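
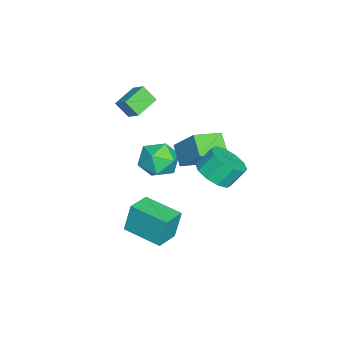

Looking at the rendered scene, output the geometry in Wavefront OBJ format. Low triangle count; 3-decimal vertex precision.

v -3.168 -0.402 -2.865
v -2.621 -1.154 -3.534
v -4.739 -1.366 -3.066
v -4.192 -2.118 -3.735
v -3.95 -2.064 -2.616
v -2.979 -1.469 -2.492
v -4.381 -1.051 -4.108
v -3.41 -0.456 -3.984
v -3.37 -1.556 -4.302
v -3.104 -2.182 -3.38
v -4.256 -0.338 -3.22
v -3.99 -0.964 -2.298
v -3.041 0.94 -1.228
v -2.382 1.984 0.176
v -2.151 1.39 -1.981
v -1.491 2.434 -0.577
v -2.089 -0.234 -0.803
v -1.429 0.81 0.601
v -1.198 0.216 -1.556
v -0.539 1.26 -0.152
v 1.1 -1.282 -3.761
v 0.897 -0.993 -2.231
v 1.893 0.517 -3.995
v 1.69 0.806 -2.465
v 2.27 -1.766 -3.515
v 2.067 -1.477 -1.985
v 3.063 0.033 -3.749
v 2.86 0.322 -2.219
v 0.196 2.014 -0.765
v 0.836 2.751 -1.063
v 0.503 3.423 -0.113
v -0.136 2.686 0.185
v 0.276 2.857 -1.333
v -0.056 3.529 -0.383
v -0.314 2.642 -1.387
v -0.646 3.313 -0.437
v -0.709 2.186 -1.203
v -1.041 2.858 -0.253
v -0.758 1.665 -0.852
v -1.091 2.337 0.098
v -0.443 1.277 -0.467
v -0.776 1.949 0.483
v 0.116 1.171 -0.197
v -0.216 1.843 0.753
v 0.706 1.387 -0.143
v 0.374 2.058 0.807
v 1.101 1.842 -0.327
v 0.769 2.514 0.623
v 1.151 2.363 -0.678
v 0.818 3.035 0.272
v -3.44 -2.664 -0.1
v -3.566 -3.326 0.692
v -4.582 -2.004 0.27
v -4.708 -2.666 1.062
v -2.912 -2.074 0.478
v -3.038 -2.736 1.27
v -4.054 -1.414 0.848
v -4.18 -2.076 1.64
f 1 12 6
f 1 6 2
f 1 2 8
f 1 8 11
f 1 11 12
f 2 6 10
f 6 12 5
f 12 11 3
f 11 8 7
f 8 2 9
f 4 10 5
f 4 5 3
f 4 3 7
f 4 7 9
f 4 9 10
f 5 10 6
f 3 5 12
f 7 3 11
f 9 7 8
f 10 9 2
f 14 16 13
f 17 14 13
f 13 16 15
f 15 17 13
f 14 20 16
f 18 14 17
f 18 20 14
f 16 20 15
f 19 17 15
f 15 20 19
f 19 18 17
f 20 18 19
f 22 24 21
f 25 22 21
f 21 24 23
f 23 25 21
f 22 28 24
f 26 22 25
f 26 28 22
f 24 28 23
f 27 25 23
f 23 28 27
f 27 26 25
f 28 26 27
f 30 29 33
f 30 33 31
f 31 33 34
f 31 34 32
f 33 29 35
f 33 35 34
f 34 35 36
f 34 36 32
f 35 29 37
f 35 37 36
f 36 37 38
f 36 38 32
f 37 29 39
f 37 39 38
f 38 39 40
f 38 40 32
f 39 29 41
f 39 41 40
f 40 41 42
f 40 42 32
f 41 29 43
f 41 43 42
f 42 43 44
f 42 44 32
f 43 29 45
f 43 45 44
f 44 45 46
f 44 46 32
f 45 29 47
f 45 47 46
f 46 47 48
f 46 48 32
f 47 29 49
f 47 49 48
f 48 49 50
f 48 50 32
f 49 29 30
f 49 30 50
f 50 30 31
f 50 31 32
f 52 54 51
f 55 52 51
f 51 54 53
f 53 55 51
f 52 58 54
f 56 52 55
f 56 58 52
f 54 58 53
f 57 55 53
f 53 58 57
f 57 56 55
f 58 56 57



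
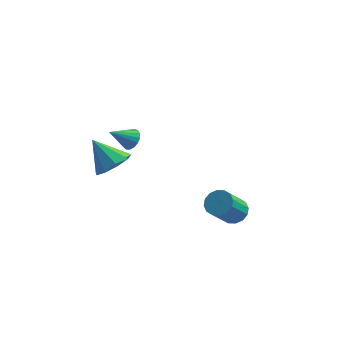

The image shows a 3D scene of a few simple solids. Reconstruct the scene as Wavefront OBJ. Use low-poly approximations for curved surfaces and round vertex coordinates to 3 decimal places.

v 3.549 -1.366 -1.305
v 4.093 -1.851 -1.485
v 3.594 -2.898 -0.175
v 3.051 -2.414 0.005
v 4.255 -1.608 -1.23
v 3.757 -2.656 0.08
v 4.229 -1.301 -0.994
v 3.73 -2.348 0.316
v 4.02 -1.011 -0.842
v 3.521 -2.058 0.468
v 3.685 -0.816 -0.813
v 3.186 -1.864 0.497
v 3.314 -0.769 -0.917
v 2.815 -1.817 0.393
v 3.006 -0.882 -1.125
v 2.507 -1.929 0.185
v 2.843 -1.124 -1.38
v 2.345 -2.172 -0.07
v 2.87 -1.432 -1.616
v 2.371 -2.479 -0.306
v 3.079 -1.722 -1.768
v 2.58 -2.769 -0.458
v 3.414 -1.916 -1.797
v 2.915 -2.964 -0.487
v 3.785 -1.963 -1.693
v 3.286 -3.011 -0.383
v -2.578 -0.748 0.289
v -2.109 -1.495 0.839
v -3.702 -0.452 1.651
v -1.795 -0.869 0.962
v -1.847 -0.186 0.771
v -2.242 0.234 0.354
v -2.794 0.195 -0.093
v -3.245 -0.285 -0.361
v -3.384 -0.982 -0.325
v -3.146 -1.569 -0.001
v -2.642 -1.772 0.458
v -2.874 3.072 -0.66
v -2.397 2.637 -0.524
v -3.786 2.348 0.22
v -2.361 2.861 -0.303
v -2.443 3.132 -0.164
v -2.623 3.39 -0.139
v -2.861 3.575 -0.233
v -3.102 3.645 -0.425
v -3.291 3.584 -0.671
v -3.384 3.406 -0.914
v -3.36 3.151 -1.099
v -3.225 2.878 -1.184
v -3.01 2.65 -1.149
v -2.763 2.518 -1.001
v -2.542 2.514 -0.776
f 2 1 5
f 2 5 3
f 3 5 6
f 3 6 4
f 5 1 7
f 5 7 6
f 6 7 8
f 6 8 4
f 7 1 9
f 7 9 8
f 8 9 10
f 8 10 4
f 9 1 11
f 9 11 10
f 10 11 12
f 10 12 4
f 11 1 13
f 11 13 12
f 12 13 14
f 12 14 4
f 13 1 15
f 13 15 14
f 14 15 16
f 14 16 4
f 15 1 17
f 15 17 16
f 16 17 18
f 16 18 4
f 17 1 19
f 17 19 18
f 18 19 20
f 18 20 4
f 19 1 21
f 19 21 20
f 20 21 22
f 20 22 4
f 21 1 23
f 21 23 22
f 22 23 24
f 22 24 4
f 23 1 25
f 23 25 24
f 24 25 26
f 24 26 4
f 25 1 2
f 25 2 26
f 26 2 3
f 26 3 4
f 28 27 30
f 28 30 29
f 30 27 31
f 30 31 29
f 31 27 32
f 31 32 29
f 32 27 33
f 32 33 29
f 33 27 34
f 33 34 29
f 34 27 35
f 34 35 29
f 35 27 36
f 35 36 29
f 36 27 37
f 36 37 29
f 37 27 28
f 37 28 29
f 39 38 41
f 39 41 40
f 41 38 42
f 41 42 40
f 42 38 43
f 42 43 40
f 43 38 44
f 43 44 40
f 44 38 45
f 44 45 40
f 45 38 46
f 45 46 40
f 46 38 47
f 46 47 40
f 47 38 48
f 47 48 40
f 48 38 49
f 48 49 40
f 49 38 50
f 49 50 40
f 50 38 51
f 50 51 40
f 51 38 52
f 51 52 40
f 52 38 39
f 52 39 40



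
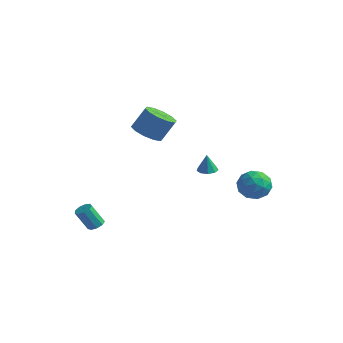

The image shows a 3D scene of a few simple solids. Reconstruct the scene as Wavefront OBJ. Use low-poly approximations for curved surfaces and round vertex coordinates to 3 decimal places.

v 3.151 4.567 -1.963
v 3.769 3.703 -1.976
v 1.771 3.577 -1.704
v 2.389 2.713 -1.717
v 2.455 3.401 -0.911
v 3.307 4.013 -1.071
v 2.233 3.267 -2.609
v 3.085 3.879 -2.769
v 3.201 2.9 -2.375
v 3.338 2.983 -1.325
v 2.202 4.297 -2.355
v 2.339 4.38 -1.305
v 3.581 4.222 -1.992
v 1.959 3.058 -1.688
v 1.998 3.462 -1.214
v 2.361 2.954 -1.222
v 3.31 4.404 -1.46
v 3.673 3.897 -1.467
v 2.901 3.719 -0.842
v 1.867 3.383 -2.213
v 2.23 2.876 -2.22
v 3.179 4.326 -2.458
v 3.542 3.818 -2.466
v 2.639 3.561 -2.838
v 3.61 3.242 -2.234
v 2.799 2.66 -2.082
v 2.707 2.986 -2.607
v 3.209 3.346 -2.701
v 3.691 3.291 -1.617
v 2.88 2.709 -1.465
v 2.919 3.113 -0.991
v 3.42 3.473 -1.085
v 3.357 2.819 -1.852
v 2.66 4.571 -2.215
v 1.849 3.989 -2.063
v 2.12 3.807 -2.595
v 2.621 4.167 -2.689
v 2.741 4.62 -1.598
v 1.93 4.038 -1.446
v 2.331 3.934 -0.979
v 2.833 4.294 -1.073
v 2.183 4.461 -1.828
v -1.602 -0.452 2.514
v -0.973 0.129 1.997
v -0.489 0.773 3.31
v -1.118 0.192 3.826
v -1.511 0.429 2.048
v -1.028 1.072 3.361
v -2.084 0.392 2.278
v -1.6 1.036 3.59
v -2.473 0.033 2.597
v -1.989 0.676 3.91
v -2.529 -0.512 2.884
v -2.045 0.132 4.197
v -2.231 -1.033 3.03
v -1.747 -0.389 4.343
v -1.692 -1.332 2.979
v -1.209 -0.689 4.292
v -1.12 -1.296 2.75
v -0.636 -0.652 4.062
v -0.731 -0.936 2.43
v -0.247 -0.293 3.743
v -0.675 -0.392 2.143
v -0.191 0.252 3.456
v 0.474 2.34 -0.829
v 1.005 2.638 -0.811
v 0.466 2.28 0.349
v 0.689 2.91 -0.799
v 0.272 2.915 -0.801
v -0.051 2.651 -0.817
v -0.128 2.241 -0.838
v 0.076 1.878 -0.855
v 0.466 1.731 -0.86
v 0.86 1.868 -0.851
v 1.073 2.227 -0.831
v -2.663 -3.587 -3.711
v -2.159 -3.648 -3.528
v -2.672 -4.114 -2.266
v -3.177 -4.053 -2.449
v -2.28 -3.308 -3.452
v -2.794 -3.774 -2.19
v -2.581 -3.098 -3.497
v -3.094 -3.564 -2.235
v -2.92 -3.117 -3.642
v -3.434 -3.583 -2.38
v -3.139 -3.356 -3.819
v -3.653 -3.822 -2.557
v -3.135 -3.703 -3.946
v -3.649 -4.169 -2.684
v -2.911 -3.996 -3.963
v -3.424 -4.462 -2.701
v -2.57 -4.097 -3.862
v -3.084 -4.563 -2.6
v -2.273 -3.96 -3.69
v -2.787 -4.426 -2.428
f 1 38 17
f 38 12 41
f 17 41 6
f 38 41 17
f 1 17 13
f 17 6 18
f 13 18 2
f 17 18 13
f 1 13 22
f 13 2 23
f 22 23 8
f 13 23 22
f 1 22 34
f 22 8 37
f 34 37 11
f 22 37 34
f 1 34 38
f 34 11 42
f 38 42 12
f 34 42 38
f 2 18 29
f 18 6 32
f 29 32 10
f 18 32 29
f 6 41 19
f 41 12 40
f 19 40 5
f 41 40 19
f 12 42 39
f 42 11 35
f 39 35 3
f 42 35 39
f 11 37 36
f 37 8 24
f 36 24 7
f 37 24 36
f 8 23 28
f 23 2 25
f 28 25 9
f 23 25 28
f 4 30 16
f 30 10 31
f 16 31 5
f 30 31 16
f 4 16 14
f 16 5 15
f 14 15 3
f 16 15 14
f 4 14 21
f 14 3 20
f 21 20 7
f 14 20 21
f 4 21 26
f 21 7 27
f 26 27 9
f 21 27 26
f 4 26 30
f 26 9 33
f 30 33 10
f 26 33 30
f 5 31 19
f 31 10 32
f 19 32 6
f 31 32 19
f 3 15 39
f 15 5 40
f 39 40 12
f 15 40 39
f 7 20 36
f 20 3 35
f 36 35 11
f 20 35 36
f 9 27 28
f 27 7 24
f 28 24 8
f 27 24 28
f 10 33 29
f 33 9 25
f 29 25 2
f 33 25 29
f 44 43 47
f 44 47 45
f 45 47 48
f 45 48 46
f 47 43 49
f 47 49 48
f 48 49 50
f 48 50 46
f 49 43 51
f 49 51 50
f 50 51 52
f 50 52 46
f 51 43 53
f 51 53 52
f 52 53 54
f 52 54 46
f 53 43 55
f 53 55 54
f 54 55 56
f 54 56 46
f 55 43 57
f 55 57 56
f 56 57 58
f 56 58 46
f 57 43 59
f 57 59 58
f 58 59 60
f 58 60 46
f 59 43 61
f 59 61 60
f 60 61 62
f 60 62 46
f 61 43 63
f 61 63 62
f 62 63 64
f 62 64 46
f 63 43 44
f 63 44 64
f 64 44 45
f 64 45 46
f 66 65 68
f 66 68 67
f 68 65 69
f 68 69 67
f 69 65 70
f 69 70 67
f 70 65 71
f 70 71 67
f 71 65 72
f 71 72 67
f 72 65 73
f 72 73 67
f 73 65 74
f 73 74 67
f 74 65 75
f 74 75 67
f 75 65 66
f 75 66 67
f 77 76 80
f 77 80 78
f 78 80 81
f 78 81 79
f 80 76 82
f 80 82 81
f 81 82 83
f 81 83 79
f 82 76 84
f 82 84 83
f 83 84 85
f 83 85 79
f 84 76 86
f 84 86 85
f 85 86 87
f 85 87 79
f 86 76 88
f 86 88 87
f 87 88 89
f 87 89 79
f 88 76 90
f 88 90 89
f 89 90 91
f 89 91 79
f 90 76 92
f 90 92 91
f 91 92 93
f 91 93 79
f 92 76 94
f 92 94 93
f 93 94 95
f 93 95 79
f 94 76 77
f 94 77 95
f 95 77 78
f 95 78 79



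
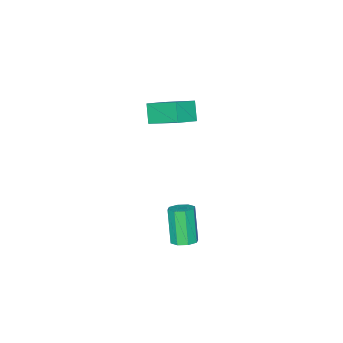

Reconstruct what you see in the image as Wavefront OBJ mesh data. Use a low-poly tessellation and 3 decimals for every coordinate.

v -1.937 -1.442 2.327
v -2.314 -1.966 3.168
v -2.191 0.154 3.206
v -2.568 -0.37 4.048
v -0.892 -1.51 2.752
v -1.269 -2.034 3.594
v -1.146 0.086 3.632
v -1.523 -0.438 4.473
v 0.177 1.909 -2.48
v 0.718 1.629 -2.452
v 0.304 0.991 -0.832
v -0.237 1.271 -0.86
v 0.732 2.062 -2.278
v 0.318 1.423 -0.658
v 0.421 2.405 -2.222
v 0.006 1.767 -0.602
v -0.033 2.458 -2.318
v -0.448 1.82 -0.697
v -0.364 2.189 -2.508
v -0.778 1.551 -0.888
v -0.378 1.757 -2.682
v -0.792 1.118 -1.062
v -0.066 1.413 -2.738
v -0.481 0.775 -1.118
v 0.388 1.36 -2.643
v -0.027 0.722 -1.022
f 2 4 1
f 5 2 1
f 1 4 3
f 3 5 1
f 2 8 4
f 6 2 5
f 6 8 2
f 4 8 3
f 7 5 3
f 3 8 7
f 7 6 5
f 8 6 7
f 10 9 13
f 10 13 11
f 11 13 14
f 11 14 12
f 13 9 15
f 13 15 14
f 14 15 16
f 14 16 12
f 15 9 17
f 15 17 16
f 16 17 18
f 16 18 12
f 17 9 19
f 17 19 18
f 18 19 20
f 18 20 12
f 19 9 21
f 19 21 20
f 20 21 22
f 20 22 12
f 21 9 23
f 21 23 22
f 22 23 24
f 22 24 12
f 23 9 25
f 23 25 24
f 24 25 26
f 24 26 12
f 25 9 10
f 25 10 26
f 26 10 11
f 26 11 12



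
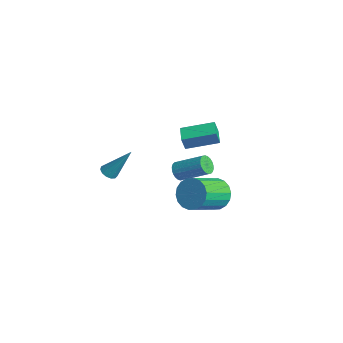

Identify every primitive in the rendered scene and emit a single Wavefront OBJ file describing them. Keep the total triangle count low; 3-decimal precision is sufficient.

v 3.545 -0.957 -1.845
v 3.951 -1.284 -2.663
v 4.541 -2.93 -1.713
v 4.135 -2.603 -0.895
v 4.272 -1.062 -2.479
v 4.862 -2.708 -1.529
v 4.449 -0.82 -2.168
v 5.039 -2.466 -1.219
v 4.447 -0.604 -1.794
v 5.037 -2.25 -0.845
v 4.267 -0.459 -1.43
v 4.857 -2.105 -0.48
v 3.943 -0.412 -1.148
v 4.533 -2.058 -0.198
v 3.541 -0.473 -1.004
v 4.131 -2.119 -0.054
v 3.139 -0.63 -1.027
v 3.729 -2.276 -0.077
v 2.818 -0.852 -1.211
v 3.408 -2.498 -0.261
v 2.641 -1.094 -1.521
v 3.231 -2.74 -0.572
v 2.643 -1.31 -1.895
v 3.233 -2.956 -0.946
v 2.823 -1.455 -2.26
v 3.413 -3.101 -1.31
v 3.147 -1.502 -2.542
v 3.737 -3.148 -1.592
v 3.549 -1.441 -2.686
v 4.139 -3.087 -1.736
v -3.047 -3.99 -3.652
v -2.614 -3.817 -3.925
v -2.333 -2.99 -1.888
v -2.828 -3.604 -3.96
v -3.112 -3.513 -3.896
v -3.374 -3.574 -3.756
v -3.533 -3.766 -3.582
v -3.538 -4.03 -3.431
v -3.386 -4.281 -3.35
v -3.127 -4.44 -3.365
v -2.842 -4.456 -3.471
v -2.623 -4.324 -3.635
v -2.538 -4.086 -3.804
v -1.134 -0.819 -3.298
v -0.959 -0.562 -3.823
v 0.148 0.555 -2.907
v -0.026 0.299 -2.382
v -1.145 -0.425 -3.764
v -0.038 0.692 -2.848
v -1.329 -0.349 -3.635
v -0.222 0.768 -2.719
v -1.484 -0.344 -3.454
v -0.377 0.773 -2.538
v -1.585 -0.411 -3.249
v -0.478 0.706 -2.333
v -1.618 -0.541 -3.052
v -0.511 0.576 -2.136
v -1.576 -0.712 -2.892
v -0.469 0.405 -1.976
v -1.468 -0.9 -2.794
v -0.361 0.217 -1.878
v -1.308 -1.075 -2.773
v -0.201 0.042 -1.857
v -1.122 -1.212 -2.832
v -0.015 -0.095 -1.916
v -0.938 -1.288 -2.961
v 0.169 -0.171 -2.045
v -0.783 -1.293 -3.142
v 0.324 -0.176 -2.226
v -0.682 -1.226 -3.347
v 0.425 -0.109 -2.431
v -0.649 -1.096 -3.544
v 0.458 0.021 -2.628
v -0.691 -0.925 -3.704
v 0.416 0.192 -2.788
v -0.799 -0.737 -3.802
v 0.308 0.38 -2.886
v -0.316 -0.89 -0.043
v -0.26 -1.139 0.757
v 0.409 0.717 0.407
v 0.465 0.468 1.207
v 0.635 -1.268 -0.227
v 0.691 -1.517 0.573
v 1.36 0.339 0.223
v 1.416 0.09 1.023
f 2 1 5
f 2 5 3
f 3 5 6
f 3 6 4
f 5 1 7
f 5 7 6
f 6 7 8
f 6 8 4
f 7 1 9
f 7 9 8
f 8 9 10
f 8 10 4
f 9 1 11
f 9 11 10
f 10 11 12
f 10 12 4
f 11 1 13
f 11 13 12
f 12 13 14
f 12 14 4
f 13 1 15
f 13 15 14
f 14 15 16
f 14 16 4
f 15 1 17
f 15 17 16
f 16 17 18
f 16 18 4
f 17 1 19
f 17 19 18
f 18 19 20
f 18 20 4
f 19 1 21
f 19 21 20
f 20 21 22
f 20 22 4
f 21 1 23
f 21 23 22
f 22 23 24
f 22 24 4
f 23 1 25
f 23 25 24
f 24 25 26
f 24 26 4
f 25 1 27
f 25 27 26
f 26 27 28
f 26 28 4
f 27 1 29
f 27 29 28
f 28 29 30
f 28 30 4
f 29 1 2
f 29 2 30
f 30 2 3
f 30 3 4
f 32 31 34
f 32 34 33
f 34 31 35
f 34 35 33
f 35 31 36
f 35 36 33
f 36 31 37
f 36 37 33
f 37 31 38
f 37 38 33
f 38 31 39
f 38 39 33
f 39 31 40
f 39 40 33
f 40 31 41
f 40 41 33
f 41 31 42
f 41 42 33
f 42 31 43
f 42 43 33
f 43 31 32
f 43 32 33
f 45 44 48
f 45 48 46
f 46 48 49
f 46 49 47
f 48 44 50
f 48 50 49
f 49 50 51
f 49 51 47
f 50 44 52
f 50 52 51
f 51 52 53
f 51 53 47
f 52 44 54
f 52 54 53
f 53 54 55
f 53 55 47
f 54 44 56
f 54 56 55
f 55 56 57
f 55 57 47
f 56 44 58
f 56 58 57
f 57 58 59
f 57 59 47
f 58 44 60
f 58 60 59
f 59 60 61
f 59 61 47
f 60 44 62
f 60 62 61
f 61 62 63
f 61 63 47
f 62 44 64
f 62 64 63
f 63 64 65
f 63 65 47
f 64 44 66
f 64 66 65
f 65 66 67
f 65 67 47
f 66 44 68
f 66 68 67
f 67 68 69
f 67 69 47
f 68 44 70
f 68 70 69
f 69 70 71
f 69 71 47
f 70 44 72
f 70 72 71
f 71 72 73
f 71 73 47
f 72 44 74
f 72 74 73
f 73 74 75
f 73 75 47
f 74 44 76
f 74 76 75
f 75 76 77
f 75 77 47
f 76 44 45
f 76 45 77
f 77 45 46
f 77 46 47
f 79 81 78
f 82 79 78
f 78 81 80
f 80 82 78
f 79 85 81
f 83 79 82
f 83 85 79
f 81 85 80
f 84 82 80
f 80 85 84
f 84 83 82
f 85 83 84



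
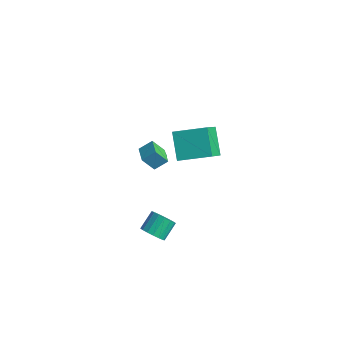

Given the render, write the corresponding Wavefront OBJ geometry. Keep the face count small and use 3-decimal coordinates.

v 1.05 -3.591 -4.022
v 1.471 -3.152 -4.51
v 1.291 -2.151 -3.767
v 0.87 -2.589 -3.278
v 1.122 -3.119 -4.639
v 0.942 -2.118 -3.896
v 0.757 -3.194 -4.626
v 0.576 -2.193 -3.883
v 0.458 -3.36 -4.475
v 0.278 -2.359 -3.731
v 0.296 -3.579 -4.22
v 0.116 -2.578 -3.476
v 0.306 -3.801 -3.919
v 0.126 -2.799 -3.176
v 0.487 -3.974 -3.642
v 0.306 -2.973 -2.899
v 0.796 -4.059 -3.452
v 0.616 -3.058 -2.709
v 1.164 -4.037 -3.393
v 0.984 -3.036 -2.649
v 1.506 -3.913 -3.477
v 1.326 -2.912 -2.734
v 1.743 -3.715 -3.686
v 1.563 -2.714 -2.943
v 1.822 -3.488 -3.972
v 1.642 -2.487 -3.229
v 1.724 -3.285 -4.27
v 1.543 -2.284 -3.526
v 0.524 -4.022 4.046
v 0.879 -3.365 4.582
v 0.925 -3.5 3.14
v 1.28 -2.842 3.676
v 1.4 -4.558 4.124
v 1.755 -3.9 4.66
v 1.801 -4.035 3.218
v 2.156 -3.378 3.754
v 0.367 -1.123 0.663
v -0.84 -0.401 1.91
v -0.371 0.231 -0.835
v -1.578 0.953 0.412
v 1.738 0.227 1.208
v 0.531 0.949 2.455
v 1 1.581 -0.29
v -0.207 2.303 0.957
v -0.074 -2.328 1.527
v 0.453 -2.689 1.484
v -0.046 -2.432 2.733
v 0.555 -2.444 1.502
v 0.548 -2.179 1.525
v 0.434 -1.94 1.549
v 0.231 -1.768 1.568
v -0.024 -1.693 1.581
v -0.287 -1.728 1.584
v -0.514 -1.866 1.577
v -0.665 -2.085 1.562
v -0.714 -2.346 1.541
v -0.652 -2.604 1.518
v -0.49 -2.814 1.496
v -0.257 -2.94 1.479
v 0.009 -2.96 1.471
v 0.259 -2.872 1.473
f 2 1 5
f 2 5 3
f 3 5 6
f 3 6 4
f 5 1 7
f 5 7 6
f 6 7 8
f 6 8 4
f 7 1 9
f 7 9 8
f 8 9 10
f 8 10 4
f 9 1 11
f 9 11 10
f 10 11 12
f 10 12 4
f 11 1 13
f 11 13 12
f 12 13 14
f 12 14 4
f 13 1 15
f 13 15 14
f 14 15 16
f 14 16 4
f 15 1 17
f 15 17 16
f 16 17 18
f 16 18 4
f 17 1 19
f 17 19 18
f 18 19 20
f 18 20 4
f 19 1 21
f 19 21 20
f 20 21 22
f 20 22 4
f 21 1 23
f 21 23 22
f 22 23 24
f 22 24 4
f 23 1 25
f 23 25 24
f 24 25 26
f 24 26 4
f 25 1 27
f 25 27 26
f 26 27 28
f 26 28 4
f 27 1 2
f 27 2 28
f 28 2 3
f 28 3 4
f 30 32 29
f 33 30 29
f 29 32 31
f 31 33 29
f 30 36 32
f 34 30 33
f 34 36 30
f 32 36 31
f 35 33 31
f 31 36 35
f 35 34 33
f 36 34 35
f 38 40 37
f 41 38 37
f 37 40 39
f 39 41 37
f 38 44 40
f 42 38 41
f 42 44 38
f 40 44 39
f 43 41 39
f 39 44 43
f 43 42 41
f 44 42 43
f 46 45 48
f 46 48 47
f 48 45 49
f 48 49 47
f 49 45 50
f 49 50 47
f 50 45 51
f 50 51 47
f 51 45 52
f 51 52 47
f 52 45 53
f 52 53 47
f 53 45 54
f 53 54 47
f 54 45 55
f 54 55 47
f 55 45 56
f 55 56 47
f 56 45 57
f 56 57 47
f 57 45 58
f 57 58 47
f 58 45 59
f 58 59 47
f 59 45 60
f 59 60 47
f 60 45 61
f 60 61 47
f 61 45 46
f 61 46 47



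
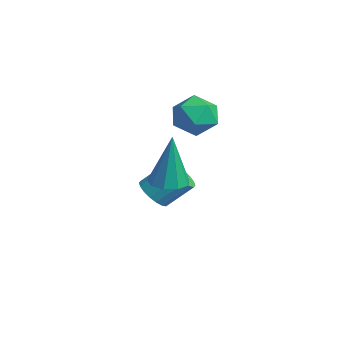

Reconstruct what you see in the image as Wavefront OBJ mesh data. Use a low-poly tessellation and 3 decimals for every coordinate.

v 2.959 -1.714 1.607
v 3.566 -1.662 1.577
v 3.041 -1.626 3.433
v 3.39 -1.284 1.567
v 3.012 -1.107 1.575
v 2.609 -1.214 1.599
v 2.37 -1.555 1.626
v 2.406 -1.97 1.644
v 2.701 -2.266 1.645
v 3.116 -2.303 1.628
v 3.458 -2.065 1.601
v 0.46 0.619 2.399
v 1.199 0.568 2.753
v 0.041 -0.408 3.127
v 0.78 -0.459 3.481
v 0.291 0.181 3.64
v 0.55 0.816 3.19
v 0.69 -0.656 2.69
v 0.949 -0.021 2.24
v 1.34 -0.219 2.933
v 1.094 0.298 3.52
v 0.146 -0.138 2.36
v -0.1 0.379 2.947
v -0.683 -0.768 -0.885
v -0.157 -1.096 -0.727
v 0.109 -0.28 0.084
v -0.417 0.048 -0.075
v -0.063 -0.922 -0.932
v 0.202 -0.107 -0.122
v -0.093 -0.718 -1.128
v 0.172 0.098 -0.318
v -0.239 -0.523 -1.276
v 0.026 0.292 -0.466
v -0.473 -0.377 -1.347
v -0.208 0.438 -0.537
v -0.749 -0.308 -1.326
v -0.484 0.507 -0.516
v -1.011 -0.331 -1.218
v -0.746 0.485 -0.407
v -1.209 -0.44 -1.044
v -0.943 0.376 -0.233
v -1.302 -0.613 -0.838
v -1.037 0.202 -0.028
v -1.272 -0.818 -0.642
v -1.007 -0.002 0.168
v -1.126 -1.012 -0.494
v -0.861 -0.197 0.316
v -0.892 -1.158 -0.423
v -0.627 -0.343 0.387
v -0.616 -1.227 -0.444
v -0.351 -0.412 0.366
v -0.354 -1.205 -0.553
v -0.089 -0.389 0.258
f 2 1 4
f 2 4 3
f 4 1 5
f 4 5 3
f 5 1 6
f 5 6 3
f 6 1 7
f 6 7 3
f 7 1 8
f 7 8 3
f 8 1 9
f 8 9 3
f 9 1 10
f 9 10 3
f 10 1 11
f 10 11 3
f 11 1 2
f 11 2 3
f 12 23 17
f 12 17 13
f 12 13 19
f 12 19 22
f 12 22 23
f 13 17 21
f 17 23 16
f 23 22 14
f 22 19 18
f 19 13 20
f 15 21 16
f 15 16 14
f 15 14 18
f 15 18 20
f 15 20 21
f 16 21 17
f 14 16 23
f 18 14 22
f 20 18 19
f 21 20 13
f 25 24 28
f 25 28 26
f 26 28 29
f 26 29 27
f 28 24 30
f 28 30 29
f 29 30 31
f 29 31 27
f 30 24 32
f 30 32 31
f 31 32 33
f 31 33 27
f 32 24 34
f 32 34 33
f 33 34 35
f 33 35 27
f 34 24 36
f 34 36 35
f 35 36 37
f 35 37 27
f 36 24 38
f 36 38 37
f 37 38 39
f 37 39 27
f 38 24 40
f 38 40 39
f 39 40 41
f 39 41 27
f 40 24 42
f 40 42 41
f 41 42 43
f 41 43 27
f 42 24 44
f 42 44 43
f 43 44 45
f 43 45 27
f 44 24 46
f 44 46 45
f 45 46 47
f 45 47 27
f 46 24 48
f 46 48 47
f 47 48 49
f 47 49 27
f 48 24 50
f 48 50 49
f 49 50 51
f 49 51 27
f 50 24 52
f 50 52 51
f 51 52 53
f 51 53 27
f 52 24 25
f 52 25 53
f 53 25 26
f 53 26 27



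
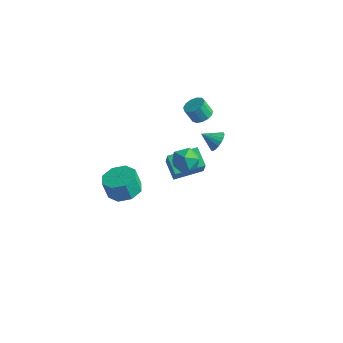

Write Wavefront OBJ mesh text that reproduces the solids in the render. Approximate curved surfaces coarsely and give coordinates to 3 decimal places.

v -3.734 1.976 -3.977
v -3.228 1.437 -2.638
v -2.632 3.511 -3.776
v -2.126 2.972 -2.437
v -2.714 1.328 -4.623
v -2.208 0.789 -3.284
v -1.612 2.863 -4.422
v -1.106 2.324 -3.083
v -1.18 3.689 -1.92
v -0.914 3.991 -1.311
v -2.08 3.271 -1.32
v -1.104 4.226 -1.431
v -1.308 4.355 -1.649
v -1.488 4.351 -1.92
v -1.606 4.217 -2.191
v -1.64 3.978 -2.408
v -1.583 3.682 -2.529
v -1.446 3.387 -2.529
v -1.256 3.152 -2.409
v -1.052 3.024 -2.192
v -0.872 3.027 -1.921
v -0.754 3.162 -1.65
v -0.72 3.401 -1.432
v -0.777 3.697 -1.311
v -2.523 4.027 -0.39
v -1.91 4.151 -0.055
v -2.383 3.957 0.885
v -2.997 3.833 0.55
v -2.099 4.503 -0.078
v -2.572 4.309 0.862
v -2.423 4.704 -0.2
v -2.896 4.51 0.74
v -2.779 4.689 -0.382
v -3.252 4.495 0.558
v -3.054 4.465 -0.567
v -3.527 4.271 0.373
v -3.16 4.101 -0.695
v -3.633 3.907 0.245
v -3.064 3.714 -0.727
v -3.538 3.52 0.213
v -2.797 3.426 -0.652
v -3.27 3.232 0.288
v -2.442 3.329 -0.493
v -2.916 3.135 0.447
v -2.114 3.454 -0.302
v -2.587 3.26 0.638
v -1.915 3.76 -0.139
v -2.389 3.566 0.801
v -0.802 -1.495 0.885
v -0.237 -0.857 0.524
v 0.157 -1.703 2.016
v 0.722 -1.065 1.655
v -0.093 -0.812 2.014
v -0.686 -0.684 1.315
v 0.606 -1.876 1.225
v 0.013 -1.748 0.526
v 0.632 -1.092 0.734
v 0.2 -0.435 1.221
v -0.28 -2.125 1.319
v -0.712 -1.468 1.806
v -2.428 -3.843 -0.836
v -1.556 -4.378 -0.65
v -1.88 -4.491 0.542
v -2.752 -3.957 0.356
v -1.46 -3.594 -0.549
v -1.784 -3.708 0.643
v -1.931 -2.957 -0.617
v -2.255 -3.07 0.575
v -2.694 -2.838 -0.812
v -3.017 -2.951 0.379
v -3.3 -3.309 -1.022
v -3.624 -3.422 0.17
v -3.396 -4.092 -1.123
v -3.72 -4.206 0.069
v -2.925 -4.73 -1.055
v -3.249 -4.843 0.137
v -2.163 -4.849 -0.859
v -2.486 -4.962 0.332
f 2 4 1
f 5 2 1
f 1 4 3
f 3 5 1
f 2 8 4
f 6 2 5
f 6 8 2
f 4 8 3
f 7 5 3
f 3 8 7
f 7 6 5
f 8 6 7
f 10 9 12
f 10 12 11
f 12 9 13
f 12 13 11
f 13 9 14
f 13 14 11
f 14 9 15
f 14 15 11
f 15 9 16
f 15 16 11
f 16 9 17
f 16 17 11
f 17 9 18
f 17 18 11
f 18 9 19
f 18 19 11
f 19 9 20
f 19 20 11
f 20 9 21
f 20 21 11
f 21 9 22
f 21 22 11
f 22 9 23
f 22 23 11
f 23 9 24
f 23 24 11
f 24 9 10
f 24 10 11
f 26 25 29
f 26 29 27
f 27 29 30
f 27 30 28
f 29 25 31
f 29 31 30
f 30 31 32
f 30 32 28
f 31 25 33
f 31 33 32
f 32 33 34
f 32 34 28
f 33 25 35
f 33 35 34
f 34 35 36
f 34 36 28
f 35 25 37
f 35 37 36
f 36 37 38
f 36 38 28
f 37 25 39
f 37 39 38
f 38 39 40
f 38 40 28
f 39 25 41
f 39 41 40
f 40 41 42
f 40 42 28
f 41 25 43
f 41 43 42
f 42 43 44
f 42 44 28
f 43 25 45
f 43 45 44
f 44 45 46
f 44 46 28
f 45 25 47
f 45 47 46
f 46 47 48
f 46 48 28
f 47 25 26
f 47 26 48
f 48 26 27
f 48 27 28
f 49 60 54
f 49 54 50
f 49 50 56
f 49 56 59
f 49 59 60
f 50 54 58
f 54 60 53
f 60 59 51
f 59 56 55
f 56 50 57
f 52 58 53
f 52 53 51
f 52 51 55
f 52 55 57
f 52 57 58
f 53 58 54
f 51 53 60
f 55 51 59
f 57 55 56
f 58 57 50
f 62 61 65
f 62 65 63
f 63 65 66
f 63 66 64
f 65 61 67
f 65 67 66
f 66 67 68
f 66 68 64
f 67 61 69
f 67 69 68
f 68 69 70
f 68 70 64
f 69 61 71
f 69 71 70
f 70 71 72
f 70 72 64
f 71 61 73
f 71 73 72
f 72 73 74
f 72 74 64
f 73 61 75
f 73 75 74
f 74 75 76
f 74 76 64
f 75 61 77
f 75 77 76
f 76 77 78
f 76 78 64
f 77 61 62
f 77 62 78
f 78 62 63
f 78 63 64



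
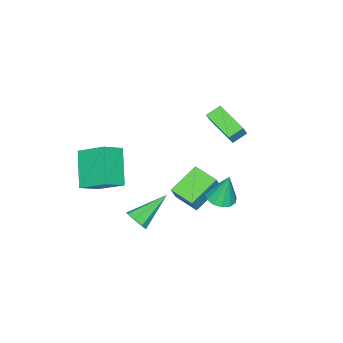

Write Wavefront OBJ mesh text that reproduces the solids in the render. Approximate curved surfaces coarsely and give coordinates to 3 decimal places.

v 0.098 2.421 -0.087
v 0.783 2.091 0.033
v -0.018 2.799 1.607
v 0.862 2.508 -0.055
v 0.699 2.898 -0.153
v 0.344 3.136 -0.23
v -0.088 3.147 -0.262
v -0.462 2.928 -0.239
v -0.658 2.547 -0.167
v -0.614 2.127 -0.07
v -0.344 1.799 0.022
v 0.066 1.669 0.078
v 0.486 1.778 0.083
v -3.802 -1.097 1.438
v -4.537 -0.756 1.851
v -3.209 0.735 0.98
v -3.944 1.077 1.394
v -3.396 -1.057 2.126
v -4.131 -0.715 2.54
v -2.803 0.776 1.669
v -3.538 1.117 2.082
v 1.435 -4.196 0.86
v 1.273 -2.657 1.855
v 2.665 -3.13 -0.589
v 2.503 -1.59 0.406
v 2.477 -4.51 1.514
v 2.315 -2.97 2.509
v 3.707 -3.443 0.065
v 3.545 -1.904 1.06
v 2.979 -0.538 -1.444
v 3.36 -0.33 -0.92
v 1.241 -0.002 -0.396
v 3.269 0.05 -1.264
v 3.009 0.086 -1.713
v 2.732 -0.244 -2.005
v 2.599 -0.746 -1.968
v 2.689 -1.126 -1.625
v 2.949 -1.162 -1.175
v 3.227 -0.832 -0.884
v -1.188 0.226 -0.314
v -0.656 0.321 0.655
v -1.049 1.593 -0.524
v -0.517 1.688 0.446
v 0.417 -0.068 -1.166
v 0.949 0.027 -0.196
v 0.556 1.299 -1.375
v 1.088 1.394 -0.406
f 2 1 4
f 2 4 3
f 4 1 5
f 4 5 3
f 5 1 6
f 5 6 3
f 6 1 7
f 6 7 3
f 7 1 8
f 7 8 3
f 8 1 9
f 8 9 3
f 9 1 10
f 9 10 3
f 10 1 11
f 10 11 3
f 11 1 12
f 11 12 3
f 12 1 13
f 12 13 3
f 13 1 2
f 13 2 3
f 15 17 14
f 18 15 14
f 14 17 16
f 16 18 14
f 15 21 17
f 19 15 18
f 19 21 15
f 17 21 16
f 20 18 16
f 16 21 20
f 20 19 18
f 21 19 20
f 23 25 22
f 26 23 22
f 22 25 24
f 24 26 22
f 23 29 25
f 27 23 26
f 27 29 23
f 25 29 24
f 28 26 24
f 24 29 28
f 28 27 26
f 29 27 28
f 31 30 33
f 31 33 32
f 33 30 34
f 33 34 32
f 34 30 35
f 34 35 32
f 35 30 36
f 35 36 32
f 36 30 37
f 36 37 32
f 37 30 38
f 37 38 32
f 38 30 39
f 38 39 32
f 39 30 31
f 39 31 32
f 41 43 40
f 44 41 40
f 40 43 42
f 42 44 40
f 41 47 43
f 45 41 44
f 45 47 41
f 43 47 42
f 46 44 42
f 42 47 46
f 46 45 44
f 47 45 46



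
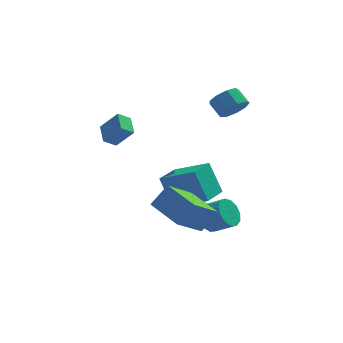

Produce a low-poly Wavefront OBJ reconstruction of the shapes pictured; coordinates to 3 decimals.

v 2.26 0.513 -3.978
v 2.801 1.063 -4.402
v 3.821 0.596 -3.706
v 3.28 0.047 -3.282
v 2.64 1.307 -4.002
v 3.66 0.84 -3.306
v 2.358 1.299 -3.594
v 3.378 0.832 -2.898
v 2.045 1.042 -3.308
v 3.065 0.575 -2.612
v 1.8 0.617 -3.235
v 2.82 0.15 -2.539
v 1.702 0.159 -3.398
v 2.721 -0.308 -2.701
v 1.78 -0.186 -3.744
v 2.8 -0.653 -3.048
v 2.011 -0.31 -4.166
v 3.031 -0.776 -3.47
v 2.321 -0.171 -4.527
v 3.341 -0.638 -3.831
v 2.612 0.184 -4.714
v 3.632 -0.283 -4.018
v 2.791 0.644 -4.668
v 3.811 0.177 -3.972
v 0.616 0.362 -3.383
v -0.593 -0.924 -2.086
v 1.442 0.71 -2.269
v 0.233 -0.576 -0.972
v 1.867 -1.244 -3.808
v 0.658 -2.53 -2.511
v 2.693 -0.896 -2.694
v 1.484 -2.182 -1.397
v 3.629 3.332 2.221
v 4.195 3.175 2.862
v 3.678 3.832 3.48
v 3.111 3.988 2.839
v 4.383 3.633 2.533
v 3.865 4.29 3.151
v 4.218 3.95 2.057
v 3.7 4.607 2.675
v 3.777 3.978 1.658
v 3.259 4.635 2.276
v 3.267 3.703 1.523
v 2.749 4.36 2.141
v 2.926 3.255 1.714
v 2.408 3.911 2.332
v 2.914 2.842 2.143
v 2.396 3.499 2.761
v 3.237 2.658 2.608
v 2.719 3.315 3.226
v 3.743 2.79 2.892
v 3.225 3.447 3.51
v -2.865 0.904 1.333
v -3.036 2.002 1.758
v -2.245 1.179 0.872
v -2.417 2.277 1.298
v -1.983 0.643 2.362
v -2.155 1.741 2.788
v -1.364 0.918 1.902
v -1.535 2.016 2.327
v 0.53 2.334 -4.261
v -0.132 2.919 -2.5
v 1.315 3.818 -4.458
v 0.653 4.403 -2.698
v 2.267 1.537 -3.342
v 1.605 2.122 -1.582
v 3.052 3.021 -3.54
v 2.39 3.606 -1.779
f 2 1 5
f 2 5 3
f 3 5 6
f 3 6 4
f 5 1 7
f 5 7 6
f 6 7 8
f 6 8 4
f 7 1 9
f 7 9 8
f 8 9 10
f 8 10 4
f 9 1 11
f 9 11 10
f 10 11 12
f 10 12 4
f 11 1 13
f 11 13 12
f 12 13 14
f 12 14 4
f 13 1 15
f 13 15 14
f 14 15 16
f 14 16 4
f 15 1 17
f 15 17 16
f 16 17 18
f 16 18 4
f 17 1 19
f 17 19 18
f 18 19 20
f 18 20 4
f 19 1 21
f 19 21 20
f 20 21 22
f 20 22 4
f 21 1 23
f 21 23 22
f 22 23 24
f 22 24 4
f 23 1 2
f 23 2 24
f 24 2 3
f 24 3 4
f 26 28 25
f 29 26 25
f 25 28 27
f 27 29 25
f 26 32 28
f 30 26 29
f 30 32 26
f 28 32 27
f 31 29 27
f 27 32 31
f 31 30 29
f 32 30 31
f 34 33 37
f 34 37 35
f 35 37 38
f 35 38 36
f 37 33 39
f 37 39 38
f 38 39 40
f 38 40 36
f 39 33 41
f 39 41 40
f 40 41 42
f 40 42 36
f 41 33 43
f 41 43 42
f 42 43 44
f 42 44 36
f 43 33 45
f 43 45 44
f 44 45 46
f 44 46 36
f 45 33 47
f 45 47 46
f 46 47 48
f 46 48 36
f 47 33 49
f 47 49 48
f 48 49 50
f 48 50 36
f 49 33 51
f 49 51 50
f 50 51 52
f 50 52 36
f 51 33 34
f 51 34 52
f 52 34 35
f 52 35 36
f 54 56 53
f 57 54 53
f 53 56 55
f 55 57 53
f 54 60 56
f 58 54 57
f 58 60 54
f 56 60 55
f 59 57 55
f 55 60 59
f 59 58 57
f 60 58 59
f 62 64 61
f 65 62 61
f 61 64 63
f 63 65 61
f 62 68 64
f 66 62 65
f 66 68 62
f 64 68 63
f 67 65 63
f 63 68 67
f 67 66 65
f 68 66 67



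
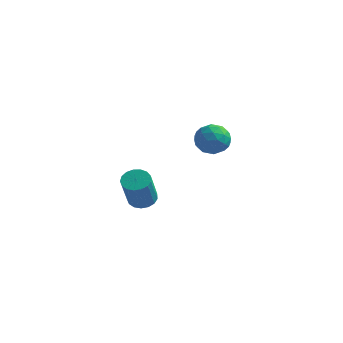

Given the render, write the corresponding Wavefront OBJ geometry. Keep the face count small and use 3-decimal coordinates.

v -3.031 3.396 -3.921
v -2.51 3.781 -3.748
v -2.388 2.908 -2.167
v -2.909 2.524 -2.339
v -2.764 3.943 -3.639
v -2.643 3.07 -2.058
v -3.08 3.98 -3.595
v -2.958 3.107 -2.014
v -3.384 3.883 -3.625
v -3.262 3.01 -2.044
v -3.607 3.675 -3.723
v -3.486 2.802 -2.142
v -3.698 3.403 -3.866
v -3.577 2.53 -2.285
v -3.637 3.129 -4.021
v -3.515 2.256 -2.44
v -3.436 2.917 -4.154
v -3.315 2.044 -2.573
v -3.143 2.814 -4.233
v -3.021 1.942 -2.652
v -2.824 2.845 -4.241
v -2.702 1.973 -2.66
v -2.552 3.002 -4.175
v -2.431 2.13 -2.594
v -2.39 3.25 -4.051
v -2.269 2.377 -2.47
v -2.375 3.531 -3.897
v -2.253 2.658 -2.316
v 1.288 1.186 2.421
v 1.789 1.282 1.806
v 1.151 -0.062 2.114
v 1.652 0.034 1.499
v 1.926 0.075 2.248
v 2.011 0.846 2.438
v 0.929 0.374 1.482
v 1.014 1.145 1.672
v 1.567 0.78 1.226
v 2.184 0.596 1.699
v 0.756 0.624 2.221
v 1.373 0.44 2.694
v 1.551 1.344 2.141
v 1.389 -0.124 1.779
v 1.55 -0.1 2.22
v 1.845 -0.043 1.858
v 1.681 1.087 2.512
v 1.976 1.144 2.151
v 2.056 0.434 2.41
v 0.964 0.076 1.769
v 1.259 0.133 1.408
v 1.095 1.263 2.062
v 1.39 1.32 1.7
v 0.884 0.786 1.51
v 1.715 1.105 1.438
v 1.634 0.372 1.257
v 1.209 0.571 1.247
v 1.259 1.025 1.359
v 2.077 0.997 1.717
v 1.996 0.263 1.536
v 2.158 0.287 1.976
v 2.208 0.74 2.088
v 1.947 0.702 1.375
v 0.944 0.957 2.384
v 0.863 0.223 2.203
v 0.732 0.48 1.832
v 0.782 0.933 1.944
v 1.306 0.848 2.663
v 1.225 0.115 2.482
v 1.681 0.195 2.561
v 1.731 0.649 2.673
v 0.993 0.518 2.545
f 2 1 5
f 2 5 3
f 3 5 6
f 3 6 4
f 5 1 7
f 5 7 6
f 6 7 8
f 6 8 4
f 7 1 9
f 7 9 8
f 8 9 10
f 8 10 4
f 9 1 11
f 9 11 10
f 10 11 12
f 10 12 4
f 11 1 13
f 11 13 12
f 12 13 14
f 12 14 4
f 13 1 15
f 13 15 14
f 14 15 16
f 14 16 4
f 15 1 17
f 15 17 16
f 16 17 18
f 16 18 4
f 17 1 19
f 17 19 18
f 18 19 20
f 18 20 4
f 19 1 21
f 19 21 20
f 20 21 22
f 20 22 4
f 21 1 23
f 21 23 22
f 22 23 24
f 22 24 4
f 23 1 25
f 23 25 24
f 24 25 26
f 24 26 4
f 25 1 27
f 25 27 26
f 26 27 28
f 26 28 4
f 27 1 2
f 27 2 28
f 28 2 3
f 28 3 4
f 29 66 45
f 66 40 69
f 45 69 34
f 66 69 45
f 29 45 41
f 45 34 46
f 41 46 30
f 45 46 41
f 29 41 50
f 41 30 51
f 50 51 36
f 41 51 50
f 29 50 62
f 50 36 65
f 62 65 39
f 50 65 62
f 29 62 66
f 62 39 70
f 66 70 40
f 62 70 66
f 30 46 57
f 46 34 60
f 57 60 38
f 46 60 57
f 34 69 47
f 69 40 68
f 47 68 33
f 69 68 47
f 40 70 67
f 70 39 63
f 67 63 31
f 70 63 67
f 39 65 64
f 65 36 52
f 64 52 35
f 65 52 64
f 36 51 56
f 51 30 53
f 56 53 37
f 51 53 56
f 32 58 44
f 58 38 59
f 44 59 33
f 58 59 44
f 32 44 42
f 44 33 43
f 42 43 31
f 44 43 42
f 32 42 49
f 42 31 48
f 49 48 35
f 42 48 49
f 32 49 54
f 49 35 55
f 54 55 37
f 49 55 54
f 32 54 58
f 54 37 61
f 58 61 38
f 54 61 58
f 33 59 47
f 59 38 60
f 47 60 34
f 59 60 47
f 31 43 67
f 43 33 68
f 67 68 40
f 43 68 67
f 35 48 64
f 48 31 63
f 64 63 39
f 48 63 64
f 37 55 56
f 55 35 52
f 56 52 36
f 55 52 56
f 38 61 57
f 61 37 53
f 57 53 30
f 61 53 57



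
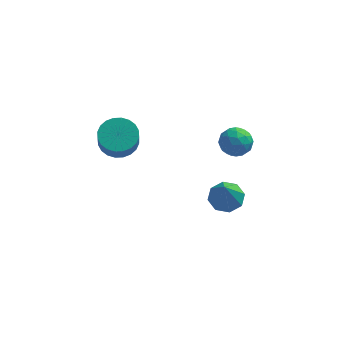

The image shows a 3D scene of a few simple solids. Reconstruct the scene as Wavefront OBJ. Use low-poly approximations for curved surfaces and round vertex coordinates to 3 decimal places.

v 1.213 -1.917 1.689
v 1.833 -1.357 1.403
v 2.027 -2.243 2.817
v 2.647 -1.683 2.531
v 1.877 -1.373 2.831
v 1.374 -1.171 2.134
v 2.486 -2.429 2.086
v 1.983 -2.227 1.389
v 2.62 -1.674 1.648
v 2.244 -1.021 2.109
v 1.616 -2.579 2.111
v 1.24 -1.926 2.572
v 1.451 -1.608 1.447
v 2.409 -1.992 2.773
v 1.956 -1.809 2.95
v 2.321 -1.48 2.781
v 1.181 -1.499 1.877
v 1.546 -1.17 1.708
v 1.572 -1.179 2.548
v 2.314 -2.43 2.512
v 2.679 -2.101 2.343
v 1.539 -2.12 1.439
v 1.904 -1.791 1.27
v 2.288 -2.421 1.672
v 2.279 -1.465 1.423
v 2.757 -1.657 2.086
v 2.663 -2.095 1.824
v 2.367 -1.977 1.415
v 2.057 -1.082 1.694
v 2.536 -1.273 2.357
v 2.083 -1.091 2.533
v 1.787 -0.972 2.123
v 2.52 -1.268 1.838
v 1.324 -2.327 1.863
v 1.803 -2.518 2.526
v 2.073 -2.628 2.097
v 1.777 -2.509 1.687
v 1.103 -1.943 2.134
v 1.581 -2.135 2.797
v 1.493 -1.623 2.805
v 1.197 -1.505 2.396
v 1.34 -2.332 2.382
v -3.504 -3.148 2.916
v -2.776 -2.557 3.201
v -2.688 -3.181 4.269
v -3.416 -3.772 3.984
v -3.081 -2.37 3.335
v -2.993 -2.993 4.403
v -3.451 -2.301 3.406
v -3.363 -2.925 4.474
v -3.828 -2.361 3.402
v -3.74 -2.985 4.47
v -4.156 -2.541 3.324
v -4.068 -3.165 4.392
v -4.385 -2.814 3.184
v -4.297 -3.437 4.252
v -4.48 -3.137 3.003
v -4.392 -3.76 4.071
v -4.426 -3.462 2.809
v -4.338 -4.085 3.877
v -4.232 -3.739 2.631
v -4.144 -4.363 3.699
v -3.927 -3.927 2.497
v -3.839 -4.55 3.565
v -3.557 -3.995 2.426
v -3.469 -4.619 3.494
v -3.18 -3.935 2.43
v -3.092 -4.559 3.498
v -2.852 -3.755 2.508
v -2.764 -4.379 3.576
v -2.623 -3.483 2.648
v -2.535 -4.106 3.716
v -2.528 -3.16 2.829
v -2.44 -3.783 3.897
v -2.582 -2.835 3.023
v -2.494 -3.458 4.091
v 1.471 -1.012 -3.097
v 1.942 -0.319 -2.693
v 1.449 -2.088 -1.223
v 1.236 -0.231 -2.651
v 0.669 -0.6 -2.87
v 0.572 -1.211 -3.222
v 1.001 -1.706 -3.5
v 1.706 -1.794 -3.542
v 2.274 -1.424 -3.323
v 2.371 -0.813 -2.972
f 1 38 17
f 38 12 41
f 17 41 6
f 38 41 17
f 1 17 13
f 17 6 18
f 13 18 2
f 17 18 13
f 1 13 22
f 13 2 23
f 22 23 8
f 13 23 22
f 1 22 34
f 22 8 37
f 34 37 11
f 22 37 34
f 1 34 38
f 34 11 42
f 38 42 12
f 34 42 38
f 2 18 29
f 18 6 32
f 29 32 10
f 18 32 29
f 6 41 19
f 41 12 40
f 19 40 5
f 41 40 19
f 12 42 39
f 42 11 35
f 39 35 3
f 42 35 39
f 11 37 36
f 37 8 24
f 36 24 7
f 37 24 36
f 8 23 28
f 23 2 25
f 28 25 9
f 23 25 28
f 4 30 16
f 30 10 31
f 16 31 5
f 30 31 16
f 4 16 14
f 16 5 15
f 14 15 3
f 16 15 14
f 4 14 21
f 14 3 20
f 21 20 7
f 14 20 21
f 4 21 26
f 21 7 27
f 26 27 9
f 21 27 26
f 4 26 30
f 26 9 33
f 30 33 10
f 26 33 30
f 5 31 19
f 31 10 32
f 19 32 6
f 31 32 19
f 3 15 39
f 15 5 40
f 39 40 12
f 15 40 39
f 7 20 36
f 20 3 35
f 36 35 11
f 20 35 36
f 9 27 28
f 27 7 24
f 28 24 8
f 27 24 28
f 10 33 29
f 33 9 25
f 29 25 2
f 33 25 29
f 44 43 47
f 44 47 45
f 45 47 48
f 45 48 46
f 47 43 49
f 47 49 48
f 48 49 50
f 48 50 46
f 49 43 51
f 49 51 50
f 50 51 52
f 50 52 46
f 51 43 53
f 51 53 52
f 52 53 54
f 52 54 46
f 53 43 55
f 53 55 54
f 54 55 56
f 54 56 46
f 55 43 57
f 55 57 56
f 56 57 58
f 56 58 46
f 57 43 59
f 57 59 58
f 58 59 60
f 58 60 46
f 59 43 61
f 59 61 60
f 60 61 62
f 60 62 46
f 61 43 63
f 61 63 62
f 62 63 64
f 62 64 46
f 63 43 65
f 63 65 64
f 64 65 66
f 64 66 46
f 65 43 67
f 65 67 66
f 66 67 68
f 66 68 46
f 67 43 69
f 67 69 68
f 68 69 70
f 68 70 46
f 69 43 71
f 69 71 70
f 70 71 72
f 70 72 46
f 71 43 73
f 71 73 72
f 72 73 74
f 72 74 46
f 73 43 75
f 73 75 74
f 74 75 76
f 74 76 46
f 75 43 44
f 75 44 76
f 76 44 45
f 76 45 46
f 78 77 80
f 78 80 79
f 80 77 81
f 80 81 79
f 81 77 82
f 81 82 79
f 82 77 83
f 82 83 79
f 83 77 84
f 83 84 79
f 84 77 85
f 84 85 79
f 85 77 86
f 85 86 79
f 86 77 78
f 86 78 79



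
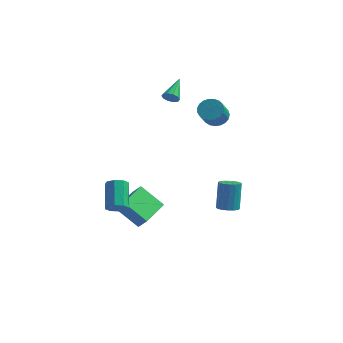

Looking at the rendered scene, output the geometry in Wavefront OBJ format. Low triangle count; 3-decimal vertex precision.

v -2.108 -2.03 -4.59
v -3.561 -1.976 -3.382
v -1.864 0.016 -4.387
v -3.317 0.07 -3.18
v -1.523 -2.17 -3.88
v -2.976 -2.116 -2.673
v -1.279 -0.124 -3.678
v -2.732 -0.07 -2.47
v 0.691 3.207 2.438
v 1.457 3.383 2.583
v 1.496 2.309 3.686
v 0.729 2.133 3.542
v 1.299 3.59 2.79
v 1.337 2.516 3.893
v 1.035 3.73 2.936
v 1.074 2.656 4.039
v 0.711 3.78 2.996
v 0.75 2.706 4.099
v 0.385 3.731 2.96
v 0.423 2.657 4.063
v 0.11 3.591 2.833
v 0.149 2.517 3.936
v -0.063 3.385 2.638
v -0.025 2.311 3.741
v -0.107 3.148 2.409
v -0.068 2.074 3.512
v -0.012 2.921 2.185
v 0.027 1.847 3.288
v 0.204 2.744 2.004
v 0.243 1.67 3.107
v 0.504 2.646 1.899
v 0.543 1.572 3.002
v 0.837 2.646 1.887
v 0.875 1.572 2.99
v 1.144 2.743 1.97
v 1.182 1.669 3.073
v 1.373 2.92 2.135
v 1.411 1.846 3.238
v 1.484 3.146 2.351
v 1.522 2.072 3.454
v -2.061 2.991 3.496
v -1.81 2.753 3.937
v -2.079 4.509 4.324
v -1.564 2.872 3.724
v -1.507 3.036 3.425
v -1.663 3.182 3.153
v -1.97 3.256 3.011
v -2.312 3.228 3.055
v -2.558 3.109 3.268
v -2.615 2.945 3.567
v -2.459 2.799 3.84
v -2.152 2.725 3.981
v -2.305 -4.638 -1.45
v -1.658 -4.455 -1.352
v -2.207 -3.12 -0.212
v -2.855 -3.302 -0.31
v -1.877 -4.204 -1.752
v -2.427 -2.869 -0.611
v -2.347 -4.207 -1.975
v -2.897 -2.872 -0.834
v -2.793 -4.462 -1.891
v -3.342 -3.127 -0.75
v -2.953 -4.82 -1.548
v -3.502 -3.485 -0.408
v -2.733 -5.071 -1.149
v -3.283 -3.736 -0.008
v -2.263 -5.068 -0.926
v -2.813 -3.733 0.215
v -1.818 -4.813 -1.01
v -2.367 -3.478 0.131
v 1.957 1.861 -4.445
v 2.473 1.447 -4.247
v 2.338 2.125 -2.477
v 1.823 2.539 -2.675
v 2.632 1.749 -4.351
v 2.497 2.428 -2.581
v 2.61 2.082 -4.48
v 2.475 2.76 -2.71
v 2.414 2.355 -4.599
v 2.279 3.033 -2.83
v 2.095 2.496 -4.678
v 1.96 3.174 -2.908
v 1.739 2.466 -4.694
v 1.605 3.145 -2.924
v 1.442 2.275 -4.643
v 1.307 2.953 -2.873
v 1.283 1.972 -4.539
v 1.148 2.651 -2.769
v 1.305 1.64 -4.41
v 1.17 2.318 -2.64
v 1.501 1.367 -4.29
v 1.366 2.045 -2.521
v 1.82 1.226 -4.212
v 1.685 1.904 -2.442
v 2.175 1.255 -4.196
v 2.041 1.934 -2.426
f 2 4 1
f 5 2 1
f 1 4 3
f 3 5 1
f 2 8 4
f 6 2 5
f 6 8 2
f 4 8 3
f 7 5 3
f 3 8 7
f 7 6 5
f 8 6 7
f 10 9 13
f 10 13 11
f 11 13 14
f 11 14 12
f 13 9 15
f 13 15 14
f 14 15 16
f 14 16 12
f 15 9 17
f 15 17 16
f 16 17 18
f 16 18 12
f 17 9 19
f 17 19 18
f 18 19 20
f 18 20 12
f 19 9 21
f 19 21 20
f 20 21 22
f 20 22 12
f 21 9 23
f 21 23 22
f 22 23 24
f 22 24 12
f 23 9 25
f 23 25 24
f 24 25 26
f 24 26 12
f 25 9 27
f 25 27 26
f 26 27 28
f 26 28 12
f 27 9 29
f 27 29 28
f 28 29 30
f 28 30 12
f 29 9 31
f 29 31 30
f 30 31 32
f 30 32 12
f 31 9 33
f 31 33 32
f 32 33 34
f 32 34 12
f 33 9 35
f 33 35 34
f 34 35 36
f 34 36 12
f 35 9 37
f 35 37 36
f 36 37 38
f 36 38 12
f 37 9 39
f 37 39 38
f 38 39 40
f 38 40 12
f 39 9 10
f 39 10 40
f 40 10 11
f 40 11 12
f 42 41 44
f 42 44 43
f 44 41 45
f 44 45 43
f 45 41 46
f 45 46 43
f 46 41 47
f 46 47 43
f 47 41 48
f 47 48 43
f 48 41 49
f 48 49 43
f 49 41 50
f 49 50 43
f 50 41 51
f 50 51 43
f 51 41 52
f 51 52 43
f 52 41 42
f 52 42 43
f 54 53 57
f 54 57 55
f 55 57 58
f 55 58 56
f 57 53 59
f 57 59 58
f 58 59 60
f 58 60 56
f 59 53 61
f 59 61 60
f 60 61 62
f 60 62 56
f 61 53 63
f 61 63 62
f 62 63 64
f 62 64 56
f 63 53 65
f 63 65 64
f 64 65 66
f 64 66 56
f 65 53 67
f 65 67 66
f 66 67 68
f 66 68 56
f 67 53 69
f 67 69 68
f 68 69 70
f 68 70 56
f 69 53 54
f 69 54 70
f 70 54 55
f 70 55 56
f 72 71 75
f 72 75 73
f 73 75 76
f 73 76 74
f 75 71 77
f 75 77 76
f 76 77 78
f 76 78 74
f 77 71 79
f 77 79 78
f 78 79 80
f 78 80 74
f 79 71 81
f 79 81 80
f 80 81 82
f 80 82 74
f 81 71 83
f 81 83 82
f 82 83 84
f 82 84 74
f 83 71 85
f 83 85 84
f 84 85 86
f 84 86 74
f 85 71 87
f 85 87 86
f 86 87 88
f 86 88 74
f 87 71 89
f 87 89 88
f 88 89 90
f 88 90 74
f 89 71 91
f 89 91 90
f 90 91 92
f 90 92 74
f 91 71 93
f 91 93 92
f 92 93 94
f 92 94 74
f 93 71 95
f 93 95 94
f 94 95 96
f 94 96 74
f 95 71 72
f 95 72 96
f 96 72 73
f 96 73 74



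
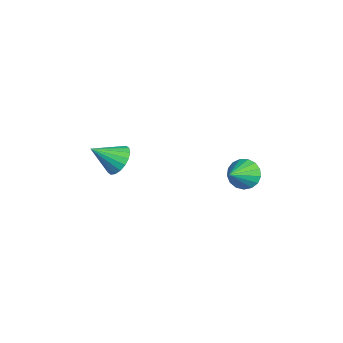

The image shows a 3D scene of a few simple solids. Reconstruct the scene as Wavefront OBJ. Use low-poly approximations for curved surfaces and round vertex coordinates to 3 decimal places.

v 2.275 -2.696 1.655
v 2.821 -3.254 1.013
v 2.105 -4.164 2.785
v 3.133 -3.08 1.286
v 3.276 -2.83 1.631
v 3.22 -2.554 1.981
v 2.977 -2.306 2.267
v 2.595 -2.135 2.431
v 2.15 -2.076 2.441
v 1.729 -2.139 2.296
v 1.417 -2.313 2.024
v 1.274 -2.562 1.678
v 1.33 -2.839 1.328
v 1.573 -3.087 1.043
v 1.955 -3.258 0.878
v 2.4 -3.317 0.868
v 3.221 4.005 -0.195
v 4.021 4.556 -0.431
v 4.379 2.815 0.955
v 3.848 4.768 -0.038
v 3.532 4.804 0.319
v 3.144 4.658 0.559
v 2.774 4.362 0.625
v 2.506 3.984 0.504
v 2.402 3.611 0.222
v 2.486 3.329 -0.155
v 2.738 3.201 -0.541
v 3.1 3.257 -0.848
v 3.491 3.485 -1.005
v 3.819 3.832 -0.977
v 4.011 4.219 -0.77
f 2 1 4
f 2 4 3
f 4 1 5
f 4 5 3
f 5 1 6
f 5 6 3
f 6 1 7
f 6 7 3
f 7 1 8
f 7 8 3
f 8 1 9
f 8 9 3
f 9 1 10
f 9 10 3
f 10 1 11
f 10 11 3
f 11 1 12
f 11 12 3
f 12 1 13
f 12 13 3
f 13 1 14
f 13 14 3
f 14 1 15
f 14 15 3
f 15 1 16
f 15 16 3
f 16 1 2
f 16 2 3
f 18 17 20
f 18 20 19
f 20 17 21
f 20 21 19
f 21 17 22
f 21 22 19
f 22 17 23
f 22 23 19
f 23 17 24
f 23 24 19
f 24 17 25
f 24 25 19
f 25 17 26
f 25 26 19
f 26 17 27
f 26 27 19
f 27 17 28
f 27 28 19
f 28 17 29
f 28 29 19
f 29 17 30
f 29 30 19
f 30 17 31
f 30 31 19
f 31 17 18
f 31 18 19



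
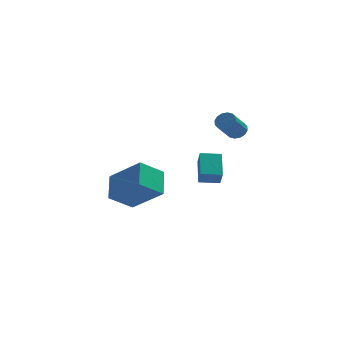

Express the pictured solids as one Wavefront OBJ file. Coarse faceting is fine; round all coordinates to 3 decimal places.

v 1.698 -3.271 -0.551
v 1.664 -2.162 0.166
v 1.603 -2.836 -1.227
v 1.569 -1.728 -0.511
v 2.611 -3.192 -0.629
v 2.577 -2.084 0.087
v 2.516 -2.758 -1.306
v 2.482 -1.649 -0.589
v 3.234 -0.106 0.643
v 3.541 0.085 0.988
v 3.033 -0.683 1.863
v 2.726 -0.874 1.517
v 3.33 0.234 0.996
v 2.822 -0.534 1.871
v 3.093 0.292 0.91
v 2.585 -0.476 1.785
v 2.894 0.243 0.752
v 2.386 -0.524 1.627
v 2.786 0.101 0.564
v 2.278 -0.666 1.439
v 2.798 -0.097 0.398
v 2.29 -0.864 1.273
v 2.927 -0.297 0.297
v 2.419 -1.065 1.172
v 3.138 -0.446 0.289
v 2.63 -1.214 1.164
v 3.375 -0.504 0.375
v 2.867 -1.272 1.25
v 3.574 -0.456 0.533
v 3.066 -1.223 1.408
v 3.682 -0.314 0.721
v 3.174 -1.081 1.596
v 3.67 -0.116 0.887
v 3.162 -0.883 1.762
v -2.42 2.005 -4.548
v -2.424 3.247 -3.762
v -1.371 2.543 -5.393
v -1.375 3.785 -4.607
v -1.005 1.215 -3.293
v -1.009 2.457 -2.507
v 0.044 1.753 -4.138
v 0.04 2.995 -3.352
f 2 4 1
f 5 2 1
f 1 4 3
f 3 5 1
f 2 8 4
f 6 2 5
f 6 8 2
f 4 8 3
f 7 5 3
f 3 8 7
f 7 6 5
f 8 6 7
f 10 9 13
f 10 13 11
f 11 13 14
f 11 14 12
f 13 9 15
f 13 15 14
f 14 15 16
f 14 16 12
f 15 9 17
f 15 17 16
f 16 17 18
f 16 18 12
f 17 9 19
f 17 19 18
f 18 19 20
f 18 20 12
f 19 9 21
f 19 21 20
f 20 21 22
f 20 22 12
f 21 9 23
f 21 23 22
f 22 23 24
f 22 24 12
f 23 9 25
f 23 25 24
f 24 25 26
f 24 26 12
f 25 9 27
f 25 27 26
f 26 27 28
f 26 28 12
f 27 9 29
f 27 29 28
f 28 29 30
f 28 30 12
f 29 9 31
f 29 31 30
f 30 31 32
f 30 32 12
f 31 9 33
f 31 33 32
f 32 33 34
f 32 34 12
f 33 9 10
f 33 10 34
f 34 10 11
f 34 11 12
f 36 38 35
f 39 36 35
f 35 38 37
f 37 39 35
f 36 42 38
f 40 36 39
f 40 42 36
f 38 42 37
f 41 39 37
f 37 42 41
f 41 40 39
f 42 40 41



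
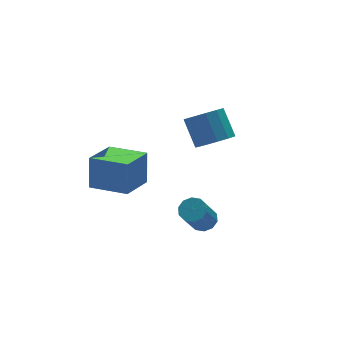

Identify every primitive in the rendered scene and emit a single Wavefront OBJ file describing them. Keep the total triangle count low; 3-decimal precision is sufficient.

v -0.975 -3.679 -3.029
v -0.525 -4.211 -2.968
v -1.454 -4.813 -1.351
v -1.905 -4.281 -1.411
v -0.364 -3.874 -2.75
v -1.293 -4.476 -1.133
v -0.436 -3.462 -2.638
v -1.366 -4.065 -1.021
v -0.715 -3.133 -2.676
v -1.644 -3.736 -1.059
v -1.093 -3.013 -2.848
v -2.022 -3.615 -1.231
v -1.426 -3.147 -3.089
v -2.355 -3.749 -1.472
v -1.587 -3.484 -3.307
v -2.516 -4.086 -1.69
v -1.514 -3.895 -3.419
v -2.444 -4.498 -1.802
v -1.236 -4.224 -3.381
v -2.165 -4.827 -1.764
v -0.858 -4.345 -3.209
v -1.787 -4.947 -1.592
v 1.477 -0.543 -0.622
v 2.059 0.081 -1.2
v 2.065 1.246 0.065
v 1.483 0.623 0.642
v 1.507 0.214 -1.32
v 1.513 1.38 -0.055
v 0.946 0.107 -1.219
v 0.951 1.273 0.046
v 0.553 -0.206 -0.929
v 0.559 0.959 0.336
v 0.454 -0.626 -0.541
v 0.459 0.539 0.724
v 0.679 -1.02 -0.179
v 0.685 0.146 1.086
v 1.158 -1.262 0.042
v 1.164 -0.097 1.307
v 1.738 -1.276 0.052
v 1.744 -0.11 1.317
v 2.236 -1.057 -0.152
v 2.241 0.109 1.113
v 2.492 -0.675 -0.505
v 2.498 0.491 0.759
v 2.426 -0.251 -0.896
v 2.432 0.915 0.369
v -4.357 1.475 -3.188
v -4.067 1.975 -1.451
v -2.747 2.516 -3.756
v -2.457 3.016 -2.02
v -3.163 -0.216 -2.9
v -2.873 0.284 -1.164
v -1.553 0.825 -3.469
v -1.263 1.325 -1.732
f 2 1 5
f 2 5 3
f 3 5 6
f 3 6 4
f 5 1 7
f 5 7 6
f 6 7 8
f 6 8 4
f 7 1 9
f 7 9 8
f 8 9 10
f 8 10 4
f 9 1 11
f 9 11 10
f 10 11 12
f 10 12 4
f 11 1 13
f 11 13 12
f 12 13 14
f 12 14 4
f 13 1 15
f 13 15 14
f 14 15 16
f 14 16 4
f 15 1 17
f 15 17 16
f 16 17 18
f 16 18 4
f 17 1 19
f 17 19 18
f 18 19 20
f 18 20 4
f 19 1 21
f 19 21 20
f 20 21 22
f 20 22 4
f 21 1 2
f 21 2 22
f 22 2 3
f 22 3 4
f 24 23 27
f 24 27 25
f 25 27 28
f 25 28 26
f 27 23 29
f 27 29 28
f 28 29 30
f 28 30 26
f 29 23 31
f 29 31 30
f 30 31 32
f 30 32 26
f 31 23 33
f 31 33 32
f 32 33 34
f 32 34 26
f 33 23 35
f 33 35 34
f 34 35 36
f 34 36 26
f 35 23 37
f 35 37 36
f 36 37 38
f 36 38 26
f 37 23 39
f 37 39 38
f 38 39 40
f 38 40 26
f 39 23 41
f 39 41 40
f 40 41 42
f 40 42 26
f 41 23 43
f 41 43 42
f 42 43 44
f 42 44 26
f 43 23 45
f 43 45 44
f 44 45 46
f 44 46 26
f 45 23 24
f 45 24 46
f 46 24 25
f 46 25 26
f 48 50 47
f 51 48 47
f 47 50 49
f 49 51 47
f 48 54 50
f 52 48 51
f 52 54 48
f 50 54 49
f 53 51 49
f 49 54 53
f 53 52 51
f 54 52 53



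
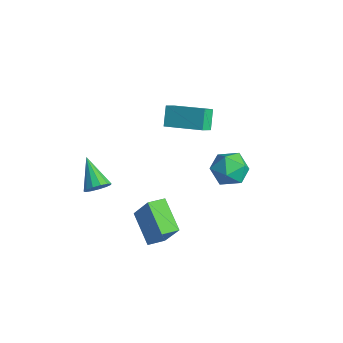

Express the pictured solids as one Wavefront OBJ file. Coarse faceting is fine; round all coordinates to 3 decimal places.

v 3.375 -3.473 -2.708
v 1.768 -3.222 -1.784
v 3.432 -2.557 -2.857
v 1.826 -2.305 -1.934
v 4.314 -3.275 -1.126
v 2.708 -3.023 -0.203
v 4.372 -2.358 -1.276
v 2.765 -2.107 -0.352
v 0.52 3.274 -2.337
v 1.554 3.56 -2.183
v 0.866 1.68 -1.697
v 1.9 1.966 -1.543
v 1.12 2.408 -0.936
v 0.906 3.393 -1.332
v 1.514 1.847 -2.548
v 1.3 2.832 -2.944
v 2.168 2.678 -2.314
v 1.924 3.025 -1.318
v 0.496 2.215 -2.562
v 0.252 2.562 -1.566
v -0.636 -3.75 -1.533
v -0.242 -3.809 -0.957
v -2.124 -3.47 -0.487
v -0.239 -3.427 -1.055
v -0.362 -3.147 -1.305
v -0.572 -3.059 -1.627
v -0.802 -3.19 -1.919
v -0.98 -3.499 -2.089
v -1.048 -3.887 -2.082
v -0.985 -4.232 -1.901
v -0.812 -4.424 -1.603
v -0.583 -4.401 -1.283
v -0.37 -4.172 -1.042
v -0.817 0.118 1.125
v -1.405 0.626 2.026
v -1.066 0.764 0.598
v -1.655 1.272 1.499
v 0.915 1.208 1.641
v 0.326 1.716 2.542
v 0.665 1.854 1.114
v 0.077 2.362 2.015
f 2 4 1
f 5 2 1
f 1 4 3
f 3 5 1
f 2 8 4
f 6 2 5
f 6 8 2
f 4 8 3
f 7 5 3
f 3 8 7
f 7 6 5
f 8 6 7
f 9 20 14
f 9 14 10
f 9 10 16
f 9 16 19
f 9 19 20
f 10 14 18
f 14 20 13
f 20 19 11
f 19 16 15
f 16 10 17
f 12 18 13
f 12 13 11
f 12 11 15
f 12 15 17
f 12 17 18
f 13 18 14
f 11 13 20
f 15 11 19
f 17 15 16
f 18 17 10
f 22 21 24
f 22 24 23
f 24 21 25
f 24 25 23
f 25 21 26
f 25 26 23
f 26 21 27
f 26 27 23
f 27 21 28
f 27 28 23
f 28 21 29
f 28 29 23
f 29 21 30
f 29 30 23
f 30 21 31
f 30 31 23
f 31 21 32
f 31 32 23
f 32 21 33
f 32 33 23
f 33 21 22
f 33 22 23
f 35 37 34
f 38 35 34
f 34 37 36
f 36 38 34
f 35 41 37
f 39 35 38
f 39 41 35
f 37 41 36
f 40 38 36
f 36 41 40
f 40 39 38
f 41 39 40



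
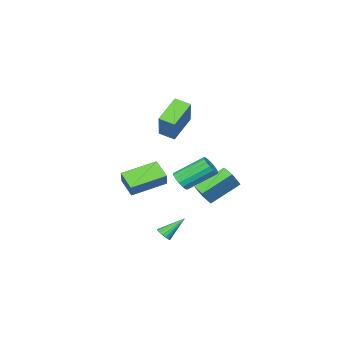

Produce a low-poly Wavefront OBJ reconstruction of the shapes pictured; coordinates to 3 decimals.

v -0.647 -4.047 3.228
v 0.307 -3.089 4.925
v -0.996 -3.18 2.934
v -0.042 -2.221 4.632
v 0.862 -3.779 2.228
v 1.816 -2.82 3.926
v 0.513 -2.911 1.935
v 1.467 -1.953 3.632
v -0.496 -1.724 -2.436
v -2.141 -1.049 -1.281
v -0.335 -0.951 -2.658
v -1.98 -0.276 -1.503
v 0.32 -1.584 -1.357
v -1.325 -0.909 -0.202
v 0.481 -0.811 -1.579
v -1.164 -0.136 -0.424
v 3.277 -0.993 -3.801
v 3.656 -0.904 -3.473
v 2.223 -0.427 -2.739
v 3.643 -0.709 -3.589
v 3.558 -0.571 -3.748
v 3.417 -0.517 -3.917
v 3.248 -0.557 -4.063
v 3.084 -0.683 -4.157
v 2.959 -0.871 -4.181
v 2.897 -1.083 -4.13
v 2.91 -1.277 -4.013
v 2.996 -1.415 -3.855
v 3.137 -1.47 -3.686
v 3.306 -1.43 -3.54
v 3.469 -1.304 -3.445
v 3.594 -1.116 -3.421
v 1.419 -1.567 -0.568
v 1.932 -1.435 -0.142
v 0.674 -0.341 1.034
v 0.161 -0.473 0.608
v 1.939 -1.173 -0.378
v 0.682 -0.08 0.799
v 1.807 -1.017 -0.664
v 0.549 0.077 0.512
v 1.571 -1.008 -0.925
v 0.313 0.085 0.252
v 1.294 -1.149 -1.09
v 0.036 -0.056 0.086
v 1.05 -1.402 -1.115
v -0.207 -0.308 0.061
v 0.906 -1.699 -0.994
v -0.352 -0.605 0.182
v 0.898 -1.96 -0.759
v -0.359 -0.867 0.418
v 1.031 -2.117 -0.472
v -0.227 -1.023 0.704
v 1.267 -2.125 -0.212
v 0.009 -1.032 0.965
v 1.544 -1.984 -0.046
v 0.286 -0.891 1.13
v 1.787 -1.732 -0.021
v 0.53 -0.638 1.155
v 2.218 -2.551 0.313
v 2.678 -2.115 1.187
v 2.486 -1.512 -0.347
v 2.946 -1.075 0.528
v 4.074 -3.385 -0.248
v 4.534 -2.948 0.627
v 4.342 -2.345 -0.907
v 4.802 -1.909 -0.033
f 2 4 1
f 5 2 1
f 1 4 3
f 3 5 1
f 2 8 4
f 6 2 5
f 6 8 2
f 4 8 3
f 7 5 3
f 3 8 7
f 7 6 5
f 8 6 7
f 10 12 9
f 13 10 9
f 9 12 11
f 11 13 9
f 10 16 12
f 14 10 13
f 14 16 10
f 12 16 11
f 15 13 11
f 11 16 15
f 15 14 13
f 16 14 15
f 18 17 20
f 18 20 19
f 20 17 21
f 20 21 19
f 21 17 22
f 21 22 19
f 22 17 23
f 22 23 19
f 23 17 24
f 23 24 19
f 24 17 25
f 24 25 19
f 25 17 26
f 25 26 19
f 26 17 27
f 26 27 19
f 27 17 28
f 27 28 19
f 28 17 29
f 28 29 19
f 29 17 30
f 29 30 19
f 30 17 31
f 30 31 19
f 31 17 32
f 31 32 19
f 32 17 18
f 32 18 19
f 34 33 37
f 34 37 35
f 35 37 38
f 35 38 36
f 37 33 39
f 37 39 38
f 38 39 40
f 38 40 36
f 39 33 41
f 39 41 40
f 40 41 42
f 40 42 36
f 41 33 43
f 41 43 42
f 42 43 44
f 42 44 36
f 43 33 45
f 43 45 44
f 44 45 46
f 44 46 36
f 45 33 47
f 45 47 46
f 46 47 48
f 46 48 36
f 47 33 49
f 47 49 48
f 48 49 50
f 48 50 36
f 49 33 51
f 49 51 50
f 50 51 52
f 50 52 36
f 51 33 53
f 51 53 52
f 52 53 54
f 52 54 36
f 53 33 55
f 53 55 54
f 54 55 56
f 54 56 36
f 55 33 57
f 55 57 56
f 56 57 58
f 56 58 36
f 57 33 34
f 57 34 58
f 58 34 35
f 58 35 36
f 60 62 59
f 63 60 59
f 59 62 61
f 61 63 59
f 60 66 62
f 64 60 63
f 64 66 60
f 62 66 61
f 65 63 61
f 61 66 65
f 65 64 63
f 66 64 65



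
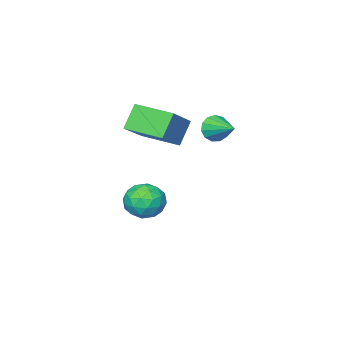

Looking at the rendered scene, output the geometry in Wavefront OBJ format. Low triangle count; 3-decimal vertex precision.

v -0.725 2.461 3.108
v -0.371 2.627 2.528
v -0.535 3.819 3.612
v -0.75 2.708 2.454
v -1.121 2.71 2.587
v -1.366 2.634 2.886
v -1.408 2.503 3.256
v -1.233 2.358 3.579
v -0.897 2.247 3.752
v -0.506 2.203 3.721
v -0.185 2.242 3.496
v -0.035 2.35 3.147
v -0.105 2.494 2.786
v -0.119 -0.396 -2.224
v 0.444 0.428 -2.182
v 0.976 -1.188 -1.338
v 1.539 -0.364 -1.296
v 0.666 -0.398 -0.811
v -0.011 0.091 -1.359
v 1.431 -0.851 -2.161
v 0.754 -0.362 -2.709
v 1.401 0.147 -2.143
v 0.929 0.427 -1.309
v 0.491 -1.187 -2.211
v 0.019 -0.907 -1.377
v 0.066 0.086 -2.281
v 1.354 -0.846 -1.239
v 0.841 -0.866 -0.954
v 1.171 -0.381 -0.93
v -0.201 -0.112 -1.797
v 0.13 0.372 -1.772
v 0.261 -0.114 -0.967
v 1.29 -1.132 -1.748
v 1.621 -0.648 -1.723
v 0.249 -0.379 -2.59
v 0.579 0.106 -2.566
v 1.159 -0.646 -2.553
v 0.96 0.405 -2.233
v 1.604 -0.061 -1.712
v 1.54 -0.347 -2.221
v 1.142 -0.06 -2.543
v 0.682 0.569 -1.743
v 1.326 0.104 -1.222
v 0.813 0.084 -0.937
v 0.415 0.371 -1.259
v 1.245 0.404 -1.72
v 0.094 -0.864 -2.298
v 0.738 -1.329 -1.777
v 1.005 -1.131 -2.261
v 0.607 -0.844 -2.583
v -0.184 -0.699 -1.808
v 0.46 -1.165 -1.287
v 0.278 -0.7 -0.977
v -0.12 -0.413 -1.299
v 0.175 -1.164 -1.8
v -0.17 -0.875 3.113
v 1.384 -0.171 4.249
v -0.814 0.818 2.944
v 0.739 1.523 4.08
v 0.581 -0.703 1.98
v 2.134 0.002 3.116
v -0.064 0.991 1.811
v 1.49 1.695 2.947
f 2 1 4
f 2 4 3
f 4 1 5
f 4 5 3
f 5 1 6
f 5 6 3
f 6 1 7
f 6 7 3
f 7 1 8
f 7 8 3
f 8 1 9
f 8 9 3
f 9 1 10
f 9 10 3
f 10 1 11
f 10 11 3
f 11 1 12
f 11 12 3
f 12 1 13
f 12 13 3
f 13 1 2
f 13 2 3
f 14 51 30
f 51 25 54
f 30 54 19
f 51 54 30
f 14 30 26
f 30 19 31
f 26 31 15
f 30 31 26
f 14 26 35
f 26 15 36
f 35 36 21
f 26 36 35
f 14 35 47
f 35 21 50
f 47 50 24
f 35 50 47
f 14 47 51
f 47 24 55
f 51 55 25
f 47 55 51
f 15 31 42
f 31 19 45
f 42 45 23
f 31 45 42
f 19 54 32
f 54 25 53
f 32 53 18
f 54 53 32
f 25 55 52
f 55 24 48
f 52 48 16
f 55 48 52
f 24 50 49
f 50 21 37
f 49 37 20
f 50 37 49
f 21 36 41
f 36 15 38
f 41 38 22
f 36 38 41
f 17 43 29
f 43 23 44
f 29 44 18
f 43 44 29
f 17 29 27
f 29 18 28
f 27 28 16
f 29 28 27
f 17 27 34
f 27 16 33
f 34 33 20
f 27 33 34
f 17 34 39
f 34 20 40
f 39 40 22
f 34 40 39
f 17 39 43
f 39 22 46
f 43 46 23
f 39 46 43
f 18 44 32
f 44 23 45
f 32 45 19
f 44 45 32
f 16 28 52
f 28 18 53
f 52 53 25
f 28 53 52
f 20 33 49
f 33 16 48
f 49 48 24
f 33 48 49
f 22 40 41
f 40 20 37
f 41 37 21
f 40 37 41
f 23 46 42
f 46 22 38
f 42 38 15
f 46 38 42
f 57 59 56
f 60 57 56
f 56 59 58
f 58 60 56
f 57 63 59
f 61 57 60
f 61 63 57
f 59 63 58
f 62 60 58
f 58 63 62
f 62 61 60
f 63 61 62



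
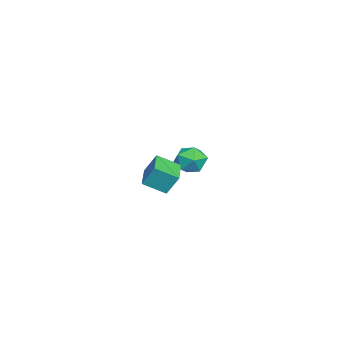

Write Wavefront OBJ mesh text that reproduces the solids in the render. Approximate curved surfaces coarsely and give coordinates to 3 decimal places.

v -2.844 4.662 -1.424
v -2.441 4.344 -2.116
v -3.359 3.396 -1.144
v -2.956 3.078 -1.836
v -2.499 3.337 -1.152
v -2.181 4.12 -1.326
v -3.619 3.62 -1.934
v -3.301 4.403 -2.108
v -2.92 3.701 -2.432
v -2.228 3.526 -1.949
v -3.572 4.214 -1.311
v -2.88 4.039 -0.828
v 2.252 2.576 0.092
v 2.277 3.112 1.041
v 2.122 3.589 -0.478
v 2.147 4.125 0.471
v 3.633 2.695 -0.011
v 3.658 3.231 0.938
v 3.503 3.708 -0.581
v 3.528 4.244 0.368
f 1 12 6
f 1 6 2
f 1 2 8
f 1 8 11
f 1 11 12
f 2 6 10
f 6 12 5
f 12 11 3
f 11 8 7
f 8 2 9
f 4 10 5
f 4 5 3
f 4 3 7
f 4 7 9
f 4 9 10
f 5 10 6
f 3 5 12
f 7 3 11
f 9 7 8
f 10 9 2
f 14 16 13
f 17 14 13
f 13 16 15
f 15 17 13
f 14 20 16
f 18 14 17
f 18 20 14
f 16 20 15
f 19 17 15
f 15 20 19
f 19 18 17
f 20 18 19



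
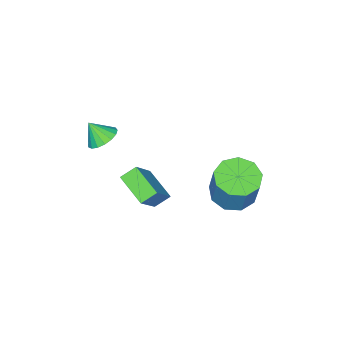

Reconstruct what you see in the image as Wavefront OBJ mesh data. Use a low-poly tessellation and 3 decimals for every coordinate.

v -2.22 1.636 -0.058
v -1.287 1.867 -0.371
v -0.848 2.394 1.325
v -1.78 2.164 1.638
v -1.701 2.417 -0.435
v -1.261 2.944 1.261
v -2.357 2.602 -0.323
v -1.917 3.129 1.374
v -2.949 2.335 -0.087
v -2.509 2.862 1.61
v -3.2 1.741 0.163
v -2.76 2.269 1.859
v -2.992 1.099 0.309
v -2.553 1.626 2.005
v -2.423 0.708 0.283
v -1.984 1.235 1.979
v -1.759 0.751 0.097
v -1.32 1.278 1.794
v -1.31 1.209 -0.161
v -0.871 1.736 1.536
v -0.836 -1.595 0.491
v 0.478 -1.271 2.031
v -0.454 -0.245 -0.119
v 0.86 0.079 1.421
v -0.24 -1.959 0.059
v 1.074 -1.635 1.599
v 0.142 -0.609 -0.551
v 1.456 -0.285 0.989
v 0.362 -3.08 2.815
v 0.836 -2.574 3.045
v 0.558 -3.64 3.645
v 0.532 -2.474 3.184
v 0.189 -2.512 3.239
v -0.114 -2.68 3.197
v -0.308 -2.94 3.067
v -0.349 -3.232 2.88
v -0.226 -3.489 2.677
v 0.031 -3.653 2.507
v 0.364 -3.685 2.406
v 0.697 -3.579 2.4
v 0.953 -3.358 2.488
v 1.074 -3.074 2.652
v 1.032 -2.791 2.853
f 2 1 5
f 2 5 3
f 3 5 6
f 3 6 4
f 5 1 7
f 5 7 6
f 6 7 8
f 6 8 4
f 7 1 9
f 7 9 8
f 8 9 10
f 8 10 4
f 9 1 11
f 9 11 10
f 10 11 12
f 10 12 4
f 11 1 13
f 11 13 12
f 12 13 14
f 12 14 4
f 13 1 15
f 13 15 14
f 14 15 16
f 14 16 4
f 15 1 17
f 15 17 16
f 16 17 18
f 16 18 4
f 17 1 19
f 17 19 18
f 18 19 20
f 18 20 4
f 19 1 2
f 19 2 20
f 20 2 3
f 20 3 4
f 22 24 21
f 25 22 21
f 21 24 23
f 23 25 21
f 22 28 24
f 26 22 25
f 26 28 22
f 24 28 23
f 27 25 23
f 23 28 27
f 27 26 25
f 28 26 27
f 30 29 32
f 30 32 31
f 32 29 33
f 32 33 31
f 33 29 34
f 33 34 31
f 34 29 35
f 34 35 31
f 35 29 36
f 35 36 31
f 36 29 37
f 36 37 31
f 37 29 38
f 37 38 31
f 38 29 39
f 38 39 31
f 39 29 40
f 39 40 31
f 40 29 41
f 40 41 31
f 41 29 42
f 41 42 31
f 42 29 43
f 42 43 31
f 43 29 30
f 43 30 31

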